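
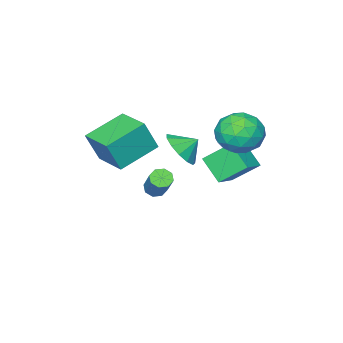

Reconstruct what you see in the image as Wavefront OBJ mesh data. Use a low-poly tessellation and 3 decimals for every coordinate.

v 0.116 -0.615 1.859
v 0.705 -0.881 3.464
v 0.403 1.232 2.06
v 0.992 0.965 3.665
v 2.148 -0.845 1.075
v 2.737 -1.112 2.68
v 2.435 1.001 1.276
v 3.024 0.735 2.881
v -1.351 0.782 1.022
v -0.531 1.056 1.685
v -2.009 1.258 1.638
v -0.583 1.512 1.276
v -0.879 1.736 0.787
v -1.325 1.657 0.372
v -1.779 1.3 0.164
v -2.098 0.778 0.228
v -2.179 0.258 0.543
v -1.997 -0.096 1.011
v -1.61 -0.172 1.482
v -1.141 0.056 1.807
v -0.739 0.513 1.883
v -3.051 1.339 0.102
v -3.868 2.364 1.216
v -2.992 2.508 -0.93
v -3.809 3.533 0.184
v -1.811 1.747 0.636
v -2.628 2.772 1.75
v -1.752 2.916 -0.396
v -2.569 3.941 0.718
v -2.738 4.802 3.645
v -1.571 4.729 4.029
v -2.429 3.271 2.411
v -1.262 3.198 2.795
v -2.18 2.894 3.555
v -2.371 3.84 4.318
v -1.629 4.16 2.122
v -1.82 5.106 2.885
v -0.886 4.332 3.087
v -1.226 3.549 3.973
v -2.774 4.451 2.467
v -3.114 3.668 3.353
v -2.182 4.9 3.945
v -1.818 3.1 2.495
v -2.358 2.921 2.942
v -1.672 2.878 3.167
v -2.652 4.377 4.115
v -1.966 4.334 4.341
v -2.324 3.255 4.062
v -2.034 3.666 2.099
v -1.348 3.623 2.325
v -2.328 5.122 3.273
v -1.642 5.079 3.498
v -1.676 4.745 2.378
v -1.093 4.623 3.618
v -0.911 3.724 2.892
v -1.127 4.289 2.497
v -1.239 4.845 2.945
v -1.293 4.163 4.138
v -1.112 3.263 3.413
v -1.651 3.085 3.86
v -1.763 3.641 4.308
v -0.891 3.93 3.585
v -2.888 4.737 3.027
v -2.707 3.837 2.302
v -2.237 4.359 2.132
v -2.349 4.915 2.58
v -3.089 4.276 3.548
v -2.907 3.377 2.822
v -2.761 3.155 3.495
v -2.873 3.711 3.943
v -3.109 4.07 2.855
v -1.951 -1.665 -2.906
v -1.398 -1.79 -3.067
v -0.675 -0.541 -1.555
v -1.229 -0.415 -1.394
v -1.563 -1.431 -3.284
v -0.841 -0.182 -1.772
v -1.956 -1.209 -3.28
v -1.234 0.041 -1.768
v -2.346 -1.253 -3.057
v -1.624 -0.004 -1.545
v -2.505 -1.539 -2.745
v -1.782 -0.29 -1.233
v -2.339 -1.898 -2.528
v -1.617 -0.649 -1.016
v -1.946 -2.121 -2.532
v -1.224 -0.871 -1.02
v -1.556 -2.076 -2.755
v -0.834 -0.827 -1.243
f 2 4 1
f 5 2 1
f 1 4 3
f 3 5 1
f 2 8 4
f 6 2 5
f 6 8 2
f 4 8 3
f 7 5 3
f 3 8 7
f 7 6 5
f 8 6 7
f 10 9 12
f 10 12 11
f 12 9 13
f 12 13 11
f 13 9 14
f 13 14 11
f 14 9 15
f 14 15 11
f 15 9 16
f 15 16 11
f 16 9 17
f 16 17 11
f 17 9 18
f 17 18 11
f 18 9 19
f 18 19 11
f 19 9 20
f 19 20 11
f 20 9 21
f 20 21 11
f 21 9 10
f 21 10 11
f 23 25 22
f 26 23 22
f 22 25 24
f 24 26 22
f 23 29 25
f 27 23 26
f 27 29 23
f 25 29 24
f 28 26 24
f 24 29 28
f 28 27 26
f 29 27 28
f 30 67 46
f 67 41 70
f 46 70 35
f 67 70 46
f 30 46 42
f 46 35 47
f 42 47 31
f 46 47 42
f 30 42 51
f 42 31 52
f 51 52 37
f 42 52 51
f 30 51 63
f 51 37 66
f 63 66 40
f 51 66 63
f 30 63 67
f 63 40 71
f 67 71 41
f 63 71 67
f 31 47 58
f 47 35 61
f 58 61 39
f 47 61 58
f 35 70 48
f 70 41 69
f 48 69 34
f 70 69 48
f 41 71 68
f 71 40 64
f 68 64 32
f 71 64 68
f 40 66 65
f 66 37 53
f 65 53 36
f 66 53 65
f 37 52 57
f 52 31 54
f 57 54 38
f 52 54 57
f 33 59 45
f 59 39 60
f 45 60 34
f 59 60 45
f 33 45 43
f 45 34 44
f 43 44 32
f 45 44 43
f 33 43 50
f 43 32 49
f 50 49 36
f 43 49 50
f 33 50 55
f 50 36 56
f 55 56 38
f 50 56 55
f 33 55 59
f 55 38 62
f 59 62 39
f 55 62 59
f 34 60 48
f 60 39 61
f 48 61 35
f 60 61 48
f 32 44 68
f 44 34 69
f 68 69 41
f 44 69 68
f 36 49 65
f 49 32 64
f 65 64 40
f 49 64 65
f 38 56 57
f 56 36 53
f 57 53 37
f 56 53 57
f 39 62 58
f 62 38 54
f 58 54 31
f 62 54 58
f 73 72 76
f 73 76 74
f 74 76 77
f 74 77 75
f 76 72 78
f 76 78 77
f 77 78 79
f 77 79 75
f 78 72 80
f 78 80 79
f 79 80 81
f 79 81 75
f 80 72 82
f 80 82 81
f 81 82 83
f 81 83 75
f 82 72 84
f 82 84 83
f 83 84 85
f 83 85 75
f 84 72 86
f 84 86 85
f 85 86 87
f 85 87 75
f 86 72 88
f 86 88 87
f 87 88 89
f 87 89 75
f 88 72 73
f 88 73 89
f 89 73 74
f 89 74 75



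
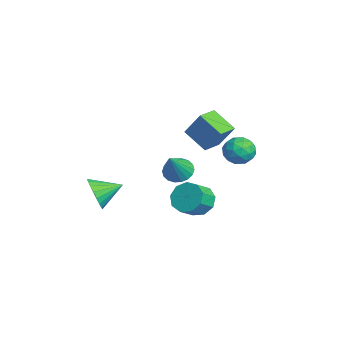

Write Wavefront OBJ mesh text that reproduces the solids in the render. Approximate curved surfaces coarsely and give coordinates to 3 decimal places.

v -2.925 -3.977 -2.077
v -2.415 -4.271 -1.172
v -2.975 -2.483 -1.563
v -2.072 -4.166 -1.442
v -1.877 -4.029 -1.823
v -1.862 -3.882 -2.247
v -2.032 -3.752 -2.642
v -2.356 -3.66 -2.939
v -2.778 -3.624 -3.087
v -3.226 -3.648 -3.061
v -3.621 -3.729 -2.864
v -3.897 -3.853 -2.532
v -4.004 -3.998 -2.121
v -3.924 -4.14 -1.702
v -3.672 -4.253 -1.348
v -3.291 -4.319 -1.12
v -2.846 -4.325 -1.058
v -0.733 1.141 -1.866
v -0.326 0.749 -2.678
v 0.34 -0.034 -1.967
v -0.067 0.359 -1.154
v 0.049 1.268 -2.459
v 0.716 0.485 -1.747
v 0.059 1.728 -1.962
v 0.725 0.945 -1.25
v -0.303 1.913 -1.42
v 0.364 1.131 -0.708
v -0.865 1.737 -1.086
v -0.199 0.955 -0.375
v -1.366 1.283 -1.118
v -0.7 0.5 -0.406
v -1.571 0.762 -1.499
v -0.904 -0.021 -0.788
v -1.383 0.418 -2.052
v -0.717 -0.364 -1.34
v -0.892 0.413 -2.518
v -0.226 -0.369 -1.806
v -2.043 3.796 0.92
v -1.204 4.207 1.073
v -1.516 2.493 1.527
v -0.677 2.904 1.68
v -1.434 3.174 2.179
v -1.76 3.979 1.805
v -0.96 2.721 0.795
v -1.286 3.526 0.421
v -0.535 3.542 0.996
v -0.828 3.822 1.851
v -1.892 2.878 0.749
v -2.185 3.158 1.604
v -1.67 4.116 0.944
v -1.05 2.584 1.656
v -1.495 2.743 1.95
v -1.002 2.984 2.04
v -1.996 3.982 1.374
v -1.503 4.223 1.463
v -1.638 3.616 2.114
v -1.217 2.477 1.137
v -0.724 2.718 1.226
v -1.718 3.716 0.56
v -1.225 3.957 0.65
v -1.082 3.084 0.486
v -0.784 3.967 0.988
v -0.474 3.201 1.344
v -0.64 3.093 0.825
v -0.832 3.567 0.604
v -0.955 4.131 1.491
v -0.646 3.365 1.847
v -1.09 3.524 2.141
v -1.282 3.997 1.921
v -0.562 3.74 1.445
v -2.074 3.335 0.753
v -1.765 2.569 1.109
v -1.438 2.703 0.679
v -1.63 3.176 0.459
v -2.246 3.499 1.256
v -1.936 2.733 1.612
v -1.888 3.133 1.996
v -2.08 3.607 1.775
v -2.158 2.96 1.155
v 1.405 -0.324 1.661
v 1.918 0.307 1.56
v 2.475 -0.956 3.139
v 1.672 0.44 1.795
v 1.373 0.42 2.003
v 1.08 0.254 2.144
v 0.852 -0.028 2.189
v 0.733 -0.368 2.13
v 0.748 -0.699 1.978
v 0.892 -0.956 1.763
v 1.138 -1.088 1.528
v 1.437 -1.069 1.32
v 1.73 -0.902 1.179
v 1.958 -0.621 1.134
v 2.077 -0.281 1.193
v 2.062 0.05 1.345
v -0.724 2.156 2.177
v -1.765 1.293 3.05
v -0.105 2.841 3.592
v -1.146 1.978 4.465
v 0.066 1.282 2.255
v -0.975 0.419 3.128
v 0.685 1.967 3.67
v -0.356 1.104 4.543
f 2 1 4
f 2 4 3
f 4 1 5
f 4 5 3
f 5 1 6
f 5 6 3
f 6 1 7
f 6 7 3
f 7 1 8
f 7 8 3
f 8 1 9
f 8 9 3
f 9 1 10
f 9 10 3
f 10 1 11
f 10 11 3
f 11 1 12
f 11 12 3
f 12 1 13
f 12 13 3
f 13 1 14
f 13 14 3
f 14 1 15
f 14 15 3
f 15 1 16
f 15 16 3
f 16 1 17
f 16 17 3
f 17 1 2
f 17 2 3
f 19 18 22
f 19 22 20
f 20 22 23
f 20 23 21
f 22 18 24
f 22 24 23
f 23 24 25
f 23 25 21
f 24 18 26
f 24 26 25
f 25 26 27
f 25 27 21
f 26 18 28
f 26 28 27
f 27 28 29
f 27 29 21
f 28 18 30
f 28 30 29
f 29 30 31
f 29 31 21
f 30 18 32
f 30 32 31
f 31 32 33
f 31 33 21
f 32 18 34
f 32 34 33
f 33 34 35
f 33 35 21
f 34 18 36
f 34 36 35
f 35 36 37
f 35 37 21
f 36 18 19
f 36 19 37
f 37 19 20
f 37 20 21
f 38 75 54
f 75 49 78
f 54 78 43
f 75 78 54
f 38 54 50
f 54 43 55
f 50 55 39
f 54 55 50
f 38 50 59
f 50 39 60
f 59 60 45
f 50 60 59
f 38 59 71
f 59 45 74
f 71 74 48
f 59 74 71
f 38 71 75
f 71 48 79
f 75 79 49
f 71 79 75
f 39 55 66
f 55 43 69
f 66 69 47
f 55 69 66
f 43 78 56
f 78 49 77
f 56 77 42
f 78 77 56
f 49 79 76
f 79 48 72
f 76 72 40
f 79 72 76
f 48 74 73
f 74 45 61
f 73 61 44
f 74 61 73
f 45 60 65
f 60 39 62
f 65 62 46
f 60 62 65
f 41 67 53
f 67 47 68
f 53 68 42
f 67 68 53
f 41 53 51
f 53 42 52
f 51 52 40
f 53 52 51
f 41 51 58
f 51 40 57
f 58 57 44
f 51 57 58
f 41 58 63
f 58 44 64
f 63 64 46
f 58 64 63
f 41 63 67
f 63 46 70
f 67 70 47
f 63 70 67
f 42 68 56
f 68 47 69
f 56 69 43
f 68 69 56
f 40 52 76
f 52 42 77
f 76 77 49
f 52 77 76
f 44 57 73
f 57 40 72
f 73 72 48
f 57 72 73
f 46 64 65
f 64 44 61
f 65 61 45
f 64 61 65
f 47 70 66
f 70 46 62
f 66 62 39
f 70 62 66
f 81 80 83
f 81 83 82
f 83 80 84
f 83 84 82
f 84 80 85
f 84 85 82
f 85 80 86
f 85 86 82
f 86 80 87
f 86 87 82
f 87 80 88
f 87 88 82
f 88 80 89
f 88 89 82
f 89 80 90
f 89 90 82
f 90 80 91
f 90 91 82
f 91 80 92
f 91 92 82
f 92 80 93
f 92 93 82
f 93 80 94
f 93 94 82
f 94 80 95
f 94 95 82
f 95 80 81
f 95 81 82
f 97 99 96
f 100 97 96
f 96 99 98
f 98 100 96
f 97 103 99
f 101 97 100
f 101 103 97
f 99 103 98
f 102 100 98
f 98 103 102
f 102 101 100
f 103 101 102



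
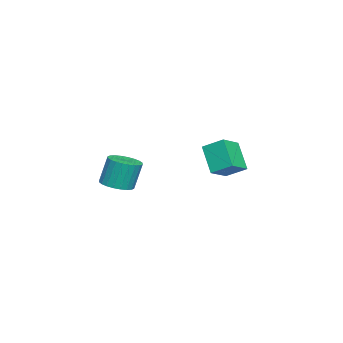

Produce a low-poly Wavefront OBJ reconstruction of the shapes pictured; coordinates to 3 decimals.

v 3.72 -0.505 -1.792
v 4.709 -0.401 -1.684
v 4.469 0.029 0.099
v 3.48 -0.075 -0.008
v 4.604 -0.038 -1.785
v 4.365 0.391 -0.002
v 4.366 0.253 -1.887
v 4.126 0.682 -0.104
v 4.029 0.429 -1.975
v 3.789 0.858 -0.192
v 3.644 0.462 -2.035
v 3.405 0.892 -0.251
v 3.272 0.349 -2.058
v 3.032 0.778 -0.274
v 2.967 0.105 -2.04
v 2.728 0.535 -0.256
v 2.778 -0.231 -1.984
v 2.538 0.199 -0.201
v 2.731 -0.609 -1.899
v 2.491 -0.179 -0.116
v 2.835 -0.971 -1.798
v 2.596 -0.542 -0.015
v 3.074 -1.262 -1.696
v 2.834 -0.833 0.087
v 3.411 -1.438 -1.608
v 3.171 -1.009 0.175
v 3.795 -1.472 -1.549
v 3.556 -1.042 0.235
v 4.168 -1.358 -1.526
v 3.928 -0.929 0.258
v 4.472 -1.115 -1.544
v 4.233 -0.685 0.24
v 4.662 -0.779 -1.599
v 4.422 -0.349 0.184
v -4.744 3.218 -1.704
v -3.314 2.639 -1.014
v -4.575 4.514 -0.967
v -3.145 3.935 -0.277
v -3.635 4.005 -3.343
v -2.205 3.426 -2.653
v -3.466 5.301 -2.606
v -2.036 4.722 -1.916
f 2 1 5
f 2 5 3
f 3 5 6
f 3 6 4
f 5 1 7
f 5 7 6
f 6 7 8
f 6 8 4
f 7 1 9
f 7 9 8
f 8 9 10
f 8 10 4
f 9 1 11
f 9 11 10
f 10 11 12
f 10 12 4
f 11 1 13
f 11 13 12
f 12 13 14
f 12 14 4
f 13 1 15
f 13 15 14
f 14 15 16
f 14 16 4
f 15 1 17
f 15 17 16
f 16 17 18
f 16 18 4
f 17 1 19
f 17 19 18
f 18 19 20
f 18 20 4
f 19 1 21
f 19 21 20
f 20 21 22
f 20 22 4
f 21 1 23
f 21 23 22
f 22 23 24
f 22 24 4
f 23 1 25
f 23 25 24
f 24 25 26
f 24 26 4
f 25 1 27
f 25 27 26
f 26 27 28
f 26 28 4
f 27 1 29
f 27 29 28
f 28 29 30
f 28 30 4
f 29 1 31
f 29 31 30
f 30 31 32
f 30 32 4
f 31 1 33
f 31 33 32
f 32 33 34
f 32 34 4
f 33 1 2
f 33 2 34
f 34 2 3
f 34 3 4
f 36 38 35
f 39 36 35
f 35 38 37
f 37 39 35
f 36 42 38
f 40 36 39
f 40 42 36
f 38 42 37
f 41 39 37
f 37 42 41
f 41 40 39
f 42 40 41



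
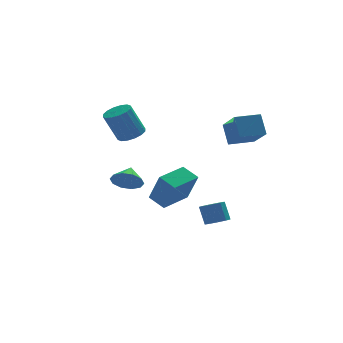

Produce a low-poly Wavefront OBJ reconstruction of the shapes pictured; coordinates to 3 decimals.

v -1.397 2.221 -3.624
v -1.011 1.433 -1.717
v 0.34 3.323 -3.521
v 0.727 2.535 -1.614
v -0.787 1.305 -4.126
v -0.4 0.517 -2.219
v 0.951 2.407 -4.023
v 1.337 1.619 -2.116
v 2.79 0.699 0.687
v 2.858 -1.069 1.996
v 2.753 1.566 1.861
v 2.821 -0.201 3.169
v 4.359 0.761 0.691
v 4.427 -1.006 1.999
v 4.322 1.629 1.864
v 4.39 -0.139 3.173
v -4.065 -2.862 0.333
v -3.223 -3.235 0.203
v -3.595 -1.998 0.907
v -3.332 -2.883 -0.238
v -3.72 -2.523 -0.461
v -4.241 -2.293 -0.381
v -4.694 -2.28 -0.028
v -4.908 -2.49 0.463
v -4.799 -2.842 0.904
v -4.41 -3.202 1.127
v -3.89 -3.432 1.047
v -3.436 -3.445 0.694
v 1.475 -1.485 -4.227
v 2.136 -1.733 -4.007
v 1.987 -1.144 -2.892
v 1.325 -0.895 -3.113
v 2.187 -1.285 -4.237
v 2.038 -0.695 -3.122
v 1.905 -0.93 -4.463
v 1.755 -0.341 -3.348
v 1.421 -0.835 -4.578
v 1.272 -0.246 -3.463
v 0.963 -1.044 -4.529
v 0.813 -0.455 -3.414
v 0.744 -1.459 -4.339
v 0.594 -0.87 -3.224
v 0.867 -1.886 -4.097
v 0.717 -1.297 -2.982
v 1.275 -2.125 -3.916
v 1.125 -1.536 -2.801
v 1.776 -2.065 -3.88
v 1.626 -1.475 -2.765
v -1.915 3.914 0.752
v -1.475 4.664 0.883
v -2.284 4.817 2.738
v -2.725 4.066 2.608
v -1.872 4.791 0.699
v -2.681 4.944 2.555
v -2.28 4.683 0.53
v -3.09 4.835 2.385
v -2.591 4.369 0.42
v -3.401 4.521 2.275
v -2.721 3.932 0.399
v -3.531 4.085 2.254
v -2.635 3.491 0.473
v -3.444 3.644 2.328
v -2.356 3.163 0.622
v -3.165 3.316 2.477
v -1.959 3.036 0.805
v -2.768 3.189 2.661
v -1.55 3.145 0.975
v -2.36 3.297 2.83
v -1.239 3.459 1.085
v -2.049 3.611 2.94
v -1.109 3.895 1.106
v -1.919 4.048 2.961
v -1.196 4.336 1.032
v -2.005 4.489 2.887
f 2 4 1
f 5 2 1
f 1 4 3
f 3 5 1
f 2 8 4
f 6 2 5
f 6 8 2
f 4 8 3
f 7 5 3
f 3 8 7
f 7 6 5
f 8 6 7
f 10 12 9
f 13 10 9
f 9 12 11
f 11 13 9
f 10 16 12
f 14 10 13
f 14 16 10
f 12 16 11
f 15 13 11
f 11 16 15
f 15 14 13
f 16 14 15
f 18 17 20
f 18 20 19
f 20 17 21
f 20 21 19
f 21 17 22
f 21 22 19
f 22 17 23
f 22 23 19
f 23 17 24
f 23 24 19
f 24 17 25
f 24 25 19
f 25 17 26
f 25 26 19
f 26 17 27
f 26 27 19
f 27 17 28
f 27 28 19
f 28 17 18
f 28 18 19
f 30 29 33
f 30 33 31
f 31 33 34
f 31 34 32
f 33 29 35
f 33 35 34
f 34 35 36
f 34 36 32
f 35 29 37
f 35 37 36
f 36 37 38
f 36 38 32
f 37 29 39
f 37 39 38
f 38 39 40
f 38 40 32
f 39 29 41
f 39 41 40
f 40 41 42
f 40 42 32
f 41 29 43
f 41 43 42
f 42 43 44
f 42 44 32
f 43 29 45
f 43 45 44
f 44 45 46
f 44 46 32
f 45 29 47
f 45 47 46
f 46 47 48
f 46 48 32
f 47 29 30
f 47 30 48
f 48 30 31
f 48 31 32
f 50 49 53
f 50 53 51
f 51 53 54
f 51 54 52
f 53 49 55
f 53 55 54
f 54 55 56
f 54 56 52
f 55 49 57
f 55 57 56
f 56 57 58
f 56 58 52
f 57 49 59
f 57 59 58
f 58 59 60
f 58 60 52
f 59 49 61
f 59 61 60
f 60 61 62
f 60 62 52
f 61 49 63
f 61 63 62
f 62 63 64
f 62 64 52
f 63 49 65
f 63 65 64
f 64 65 66
f 64 66 52
f 65 49 67
f 65 67 66
f 66 67 68
f 66 68 52
f 67 49 69
f 67 69 68
f 68 69 70
f 68 70 52
f 69 49 71
f 69 71 70
f 70 71 72
f 70 72 52
f 71 49 73
f 71 73 72
f 72 73 74
f 72 74 52
f 73 49 50
f 73 50 74
f 74 50 51
f 74 51 52



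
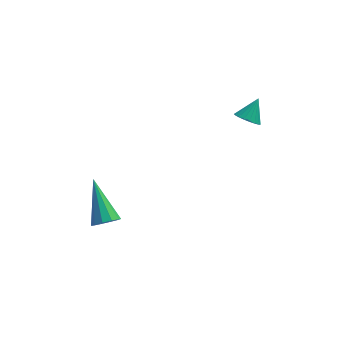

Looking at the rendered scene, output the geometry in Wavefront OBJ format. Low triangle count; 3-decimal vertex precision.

v -3.27 -2.977 -2.869
v -2.841 -2.622 -3.116
v -3.83 -1.443 -1.631
v -3.158 -2.577 -3.315
v -3.518 -2.685 -3.344
v -3.783 -2.905 -3.191
v -3.853 -3.152 -2.915
v -3.7 -3.333 -2.622
v -3.383 -3.378 -2.423
v -3.023 -3.27 -2.395
v -2.757 -3.05 -2.547
v -2.688 -2.802 -2.823
v 2.262 -0.072 1.086
v 2.699 -0.451 1.136
v 2.698 0.532 1.854
v 2.783 -0.299 0.969
v 2.777 -0.108 0.822
v 2.682 0.089 0.72
v 2.514 0.259 0.682
v 2.303 0.371 0.714
v 2.085 0.406 0.81
v 1.897 0.359 0.954
v 1.772 0.237 1.121
v 1.732 0.062 1.282
v 1.784 -0.137 1.409
v 1.918 -0.324 1.48
v 2.112 -0.468 1.483
v 2.331 -0.543 1.418
v 2.539 -0.537 1.295
f 2 1 4
f 2 4 3
f 4 1 5
f 4 5 3
f 5 1 6
f 5 6 3
f 6 1 7
f 6 7 3
f 7 1 8
f 7 8 3
f 8 1 9
f 8 9 3
f 9 1 10
f 9 10 3
f 10 1 11
f 10 11 3
f 11 1 12
f 11 12 3
f 12 1 2
f 12 2 3
f 14 13 16
f 14 16 15
f 16 13 17
f 16 17 15
f 17 13 18
f 17 18 15
f 18 13 19
f 18 19 15
f 19 13 20
f 19 20 15
f 20 13 21
f 20 21 15
f 21 13 22
f 21 22 15
f 22 13 23
f 22 23 15
f 23 13 24
f 23 24 15
f 24 13 25
f 24 25 15
f 25 13 26
f 25 26 15
f 26 13 27
f 26 27 15
f 27 13 28
f 27 28 15
f 28 13 29
f 28 29 15
f 29 13 14
f 29 14 15



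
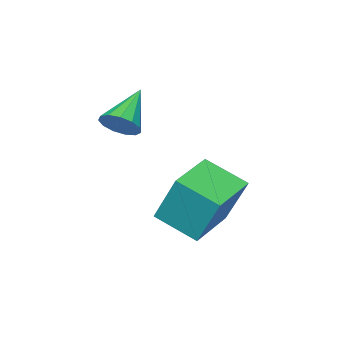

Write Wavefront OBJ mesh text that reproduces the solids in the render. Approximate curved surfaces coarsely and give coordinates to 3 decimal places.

v -1.499 0.623 0.098
v -1.113 0.274 0.454
v -2.661 0.237 0.982
v -1.113 0.6 0.596
v -1.236 0.932 0.58
v -1.442 1.167 0.412
v -1.666 1.229 0.144
v -1.837 1.099 -0.139
v -1.901 0.818 -0.346
v -1.837 0.475 -0.412
v -1.666 0.179 -0.316
v -1.441 0.024 -0.088
v -1.235 0.06 0.199
v -2.98 1.568 -2.739
v -3.004 2.376 -1.108
v -3.369 2.818 -3.363
v -3.392 3.625 -1.732
v -1.468 1.955 -2.908
v -1.491 2.762 -1.277
v -1.856 3.204 -3.532
v -1.88 4.012 -1.901
f 2 1 4
f 2 4 3
f 4 1 5
f 4 5 3
f 5 1 6
f 5 6 3
f 6 1 7
f 6 7 3
f 7 1 8
f 7 8 3
f 8 1 9
f 8 9 3
f 9 1 10
f 9 10 3
f 10 1 11
f 10 11 3
f 11 1 12
f 11 12 3
f 12 1 13
f 12 13 3
f 13 1 2
f 13 2 3
f 15 17 14
f 18 15 14
f 14 17 16
f 16 18 14
f 15 21 17
f 19 15 18
f 19 21 15
f 17 21 16
f 20 18 16
f 16 21 20
f 20 19 18
f 21 19 20



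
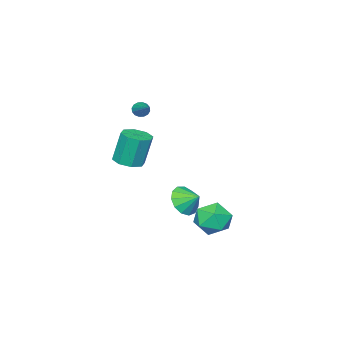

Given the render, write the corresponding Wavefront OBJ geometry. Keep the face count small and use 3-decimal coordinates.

v -2.421 -4.361 3.136
v -1.993 -4.44 2.799
v -1.339 -2.719 4.124
v -2.158 -4.251 2.666
v -2.394 -4.091 2.658
v -2.637 -4.003 2.778
v -2.821 -4.012 2.995
v -2.899 -4.114 3.249
v -2.848 -4.282 3.473
v -2.683 -4.471 3.607
v -2.448 -4.631 3.615
v -2.205 -4.718 3.494
v -2.02 -4.71 3.278
v -1.943 -4.608 3.024
v -1.178 0.249 -2.303
v -0.608 -0.188 -1.483
v -1.342 1.211 -1.677
v -0.203 0.111 -1.835
v -0.108 0.453 -2.336
v -0.352 0.731 -2.826
v -0.858 0.855 -3.151
v -1.466 0.787 -3.206
v -1.982 0.548 -2.975
v -2.243 0.214 -2.53
v -2.166 -0.109 -2.014
v -1.775 -0.318 -1.589
v -1.194 -0.348 -1.391
v -0.293 4.592 -1.586
v 0.685 4.659 -2.312
v -0.205 2.621 -1.648
v 0.773 2.688 -2.374
v 0.855 3.033 -1.206
v 0.8 4.25 -1.168
v -0.32 3.03 -2.792
v -0.375 4.247 -2.754
v 0.668 3.693 -3.057
v 1.395 3.695 -2.077
v -0.915 3.585 -1.883
v -0.188 3.587 -0.903
v -0.085 -3.11 0.145
v 0.849 -2.95 0.296
v 0.46 -2.63 2.366
v -0.475 -2.79 2.215
v 0.481 -2.335 0.132
v 0.092 -2.015 2.202
v -0.218 -2.175 -0.024
v -0.608 -1.855 2.045
v -0.84 -2.562 -0.082
v -1.23 -2.242 1.988
v -1.02 -3.27 -0.006
v -1.409 -2.95 2.064
v -0.652 -3.885 0.158
v -1.041 -3.565 2.228
v 0.048 -4.045 0.315
v -0.342 -3.725 2.384
v 0.67 -3.658 0.372
v 0.28 -3.338 2.442
f 2 1 4
f 2 4 3
f 4 1 5
f 4 5 3
f 5 1 6
f 5 6 3
f 6 1 7
f 6 7 3
f 7 1 8
f 7 8 3
f 8 1 9
f 8 9 3
f 9 1 10
f 9 10 3
f 10 1 11
f 10 11 3
f 11 1 12
f 11 12 3
f 12 1 13
f 12 13 3
f 13 1 14
f 13 14 3
f 14 1 2
f 14 2 3
f 16 15 18
f 16 18 17
f 18 15 19
f 18 19 17
f 19 15 20
f 19 20 17
f 20 15 21
f 20 21 17
f 21 15 22
f 21 22 17
f 22 15 23
f 22 23 17
f 23 15 24
f 23 24 17
f 24 15 25
f 24 25 17
f 25 15 26
f 25 26 17
f 26 15 27
f 26 27 17
f 27 15 16
f 27 16 17
f 28 39 33
f 28 33 29
f 28 29 35
f 28 35 38
f 28 38 39
f 29 33 37
f 33 39 32
f 39 38 30
f 38 35 34
f 35 29 36
f 31 37 32
f 31 32 30
f 31 30 34
f 31 34 36
f 31 36 37
f 32 37 33
f 30 32 39
f 34 30 38
f 36 34 35
f 37 36 29
f 41 40 44
f 41 44 42
f 42 44 45
f 42 45 43
f 44 40 46
f 44 46 45
f 45 46 47
f 45 47 43
f 46 40 48
f 46 48 47
f 47 48 49
f 47 49 43
f 48 40 50
f 48 50 49
f 49 50 51
f 49 51 43
f 50 40 52
f 50 52 51
f 51 52 53
f 51 53 43
f 52 40 54
f 52 54 53
f 53 54 55
f 53 55 43
f 54 40 56
f 54 56 55
f 55 56 57
f 55 57 43
f 56 40 41
f 56 41 57
f 57 41 42
f 57 42 43



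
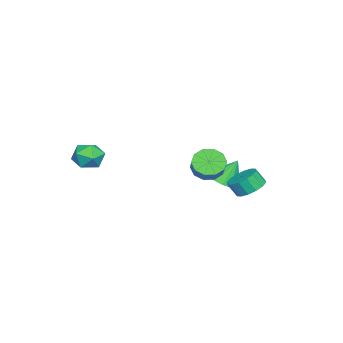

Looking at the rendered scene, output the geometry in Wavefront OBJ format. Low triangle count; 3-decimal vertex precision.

v -2.054 3.754 -0.224
v -1.082 3.873 -0.247
v -0.993 3.325 0.62
v -1.966 3.206 0.644
v -1.256 4.268 0.02
v -1.168 3.72 0.887
v -1.644 4.525 0.222
v -1.556 3.976 1.089
v -2.142 4.575 0.304
v -2.054 4.027 1.172
v -2.616 4.406 0.245
v -2.528 3.857 1.113
v -2.94 4.061 0.061
v -2.852 3.513 0.928
v -3.027 3.635 -0.2
v -2.938 3.087 0.667
v -2.852 3.24 -0.467
v -2.764 2.692 0.4
v -2.464 2.984 -0.669
v -2.376 2.435 0.198
v -1.966 2.933 -0.752
v -1.878 2.385 0.116
v -1.492 3.103 -0.693
v -1.404 2.554 0.175
v -1.168 3.447 -0.508
v -1.08 2.899 0.359
v 0.293 1.93 2.22
v 0.959 1.877 1.516
v 1.853 2.218 2.337
v 1.187 2.27 3.04
v 0.74 2.435 1.523
v 1.634 2.776 2.344
v 0.351 2.8 1.796
v 1.244 3.141 2.617
v -0.061 2.832 2.23
v 0.832 3.173 3.051
v -0.337 2.52 2.661
v 0.556 2.861 3.482
v -0.373 1.982 2.923
v 0.521 2.323 3.744
v -0.154 1.424 2.916
v 0.74 1.765 3.737
v 0.236 1.059 2.643
v 1.129 1.4 3.464
v 0.648 1.027 2.209
v 1.541 1.368 3.03
v 0.924 1.339 1.778
v 1.817 1.68 2.599
v 2.893 -3.62 4.229
v 3.478 -2.845 3.952
v 3.902 -4.655 3.468
v 4.487 -3.88 3.191
v 4.436 -4.151 4.162
v 3.813 -3.512 4.632
v 3.567 -3.988 2.788
v 2.944 -3.349 3.258
v 3.895 -3.073 3.061
v 4.432 -3.174 3.909
v 2.948 -4.326 3.511
v 3.485 -4.427 4.359
v -3.749 1.612 -0.613
v -2.951 2.317 -0.796
v -4.091 2.388 0.873
v -3.406 2.551 -1.023
v -3.952 2.533 -1.14
v -4.444 2.268 -1.115
v -4.75 1.828 -0.956
v -4.787 1.33 -0.705
v -4.546 0.908 -0.429
v -4.091 0.674 -0.202
v -3.545 0.692 -0.085
v -3.053 0.957 -0.11
v -2.748 1.397 -0.269
v -2.71 1.895 -0.52
f 2 1 5
f 2 5 3
f 3 5 6
f 3 6 4
f 5 1 7
f 5 7 6
f 6 7 8
f 6 8 4
f 7 1 9
f 7 9 8
f 8 9 10
f 8 10 4
f 9 1 11
f 9 11 10
f 10 11 12
f 10 12 4
f 11 1 13
f 11 13 12
f 12 13 14
f 12 14 4
f 13 1 15
f 13 15 14
f 14 15 16
f 14 16 4
f 15 1 17
f 15 17 16
f 16 17 18
f 16 18 4
f 17 1 19
f 17 19 18
f 18 19 20
f 18 20 4
f 19 1 21
f 19 21 20
f 20 21 22
f 20 22 4
f 21 1 23
f 21 23 22
f 22 23 24
f 22 24 4
f 23 1 25
f 23 25 24
f 24 25 26
f 24 26 4
f 25 1 2
f 25 2 26
f 26 2 3
f 26 3 4
f 28 27 31
f 28 31 29
f 29 31 32
f 29 32 30
f 31 27 33
f 31 33 32
f 32 33 34
f 32 34 30
f 33 27 35
f 33 35 34
f 34 35 36
f 34 36 30
f 35 27 37
f 35 37 36
f 36 37 38
f 36 38 30
f 37 27 39
f 37 39 38
f 38 39 40
f 38 40 30
f 39 27 41
f 39 41 40
f 40 41 42
f 40 42 30
f 41 27 43
f 41 43 42
f 42 43 44
f 42 44 30
f 43 27 45
f 43 45 44
f 44 45 46
f 44 46 30
f 45 27 47
f 45 47 46
f 46 47 48
f 46 48 30
f 47 27 28
f 47 28 48
f 48 28 29
f 48 29 30
f 49 60 54
f 49 54 50
f 49 50 56
f 49 56 59
f 49 59 60
f 50 54 58
f 54 60 53
f 60 59 51
f 59 56 55
f 56 50 57
f 52 58 53
f 52 53 51
f 52 51 55
f 52 55 57
f 52 57 58
f 53 58 54
f 51 53 60
f 55 51 59
f 57 55 56
f 58 57 50
f 62 61 64
f 62 64 63
f 64 61 65
f 64 65 63
f 65 61 66
f 65 66 63
f 66 61 67
f 66 67 63
f 67 61 68
f 67 68 63
f 68 61 69
f 68 69 63
f 69 61 70
f 69 70 63
f 70 61 71
f 70 71 63
f 71 61 72
f 71 72 63
f 72 61 73
f 72 73 63
f 73 61 74
f 73 74 63
f 74 61 62
f 74 62 63



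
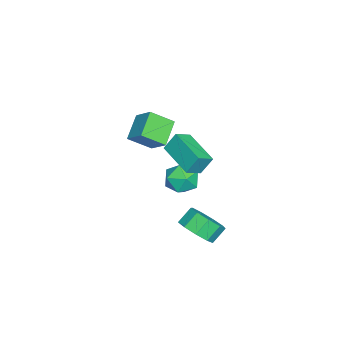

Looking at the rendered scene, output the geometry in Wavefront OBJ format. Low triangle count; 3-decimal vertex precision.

v 2.954 0.775 -3.861
v 3.795 1.016 -3.318
v 3.207 1.487 -2.616
v 2.366 1.245 -3.159
v 3.652 1.528 -3.781
v 3.064 1.999 -3.079
v 3.182 1.687 -4.282
v 2.594 2.158 -3.58
v 2.606 1.419 -4.585
v 2.017 1.89 -3.883
v 2.192 0.849 -4.55
v 1.604 1.32 -3.848
v 2.135 0.245 -4.192
v 1.547 0.716 -3.49
v 2.461 -0.112 -3.68
v 1.873 0.359 -2.978
v 3.018 -0.054 -3.252
v 2.43 0.417 -2.55
v 3.545 0.392 -3.109
v 2.957 0.863 -2.407
v 3.648 -0.569 2.414
v 3.436 -0.051 3.338
v 2.954 -0.072 1.976
v 2.741 0.446 2.899
v 4.979 0.854 1.921
v 4.766 1.372 2.844
v 4.284 1.351 1.482
v 4.072 1.869 2.406
v -1.803 -2.236 0.035
v -1.335 -3.337 0.854
v -1.167 -1.343 0.872
v -0.699 -2.444 1.692
v -0.521 -2.336 -0.832
v -0.053 -3.437 -0.012
v 0.115 -1.443 0.006
v 0.583 -2.544 0.825
v -1.976 -0.365 -3.191
v -1.012 -0.7 -3.189
v -2.388 -1.56 -4.251
v -1.424 -1.895 -4.249
v -2.003 -2 -3.416
v -1.748 -1.261 -2.76
v -1.652 -0.999 -4.68
v -1.397 -0.26 -4.024
v -0.812 -1.091 -4.109
v -1.029 -1.71 -3.328
v -2.371 -0.55 -4.112
v -2.588 -1.169 -3.331
f 2 1 5
f 2 5 3
f 3 5 6
f 3 6 4
f 5 1 7
f 5 7 6
f 6 7 8
f 6 8 4
f 7 1 9
f 7 9 8
f 8 9 10
f 8 10 4
f 9 1 11
f 9 11 10
f 10 11 12
f 10 12 4
f 11 1 13
f 11 13 12
f 12 13 14
f 12 14 4
f 13 1 15
f 13 15 14
f 14 15 16
f 14 16 4
f 15 1 17
f 15 17 16
f 16 17 18
f 16 18 4
f 17 1 19
f 17 19 18
f 18 19 20
f 18 20 4
f 19 1 2
f 19 2 20
f 20 2 3
f 20 3 4
f 22 24 21
f 25 22 21
f 21 24 23
f 23 25 21
f 22 28 24
f 26 22 25
f 26 28 22
f 24 28 23
f 27 25 23
f 23 28 27
f 27 26 25
f 28 26 27
f 30 32 29
f 33 30 29
f 29 32 31
f 31 33 29
f 30 36 32
f 34 30 33
f 34 36 30
f 32 36 31
f 35 33 31
f 31 36 35
f 35 34 33
f 36 34 35
f 37 48 42
f 37 42 38
f 37 38 44
f 37 44 47
f 37 47 48
f 38 42 46
f 42 48 41
f 48 47 39
f 47 44 43
f 44 38 45
f 40 46 41
f 40 41 39
f 40 39 43
f 40 43 45
f 40 45 46
f 41 46 42
f 39 41 48
f 43 39 47
f 45 43 44
f 46 45 38



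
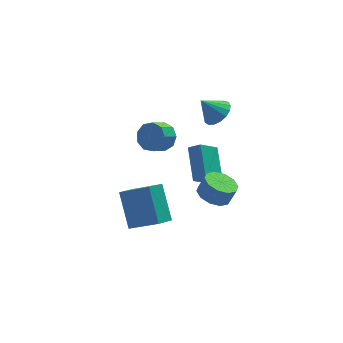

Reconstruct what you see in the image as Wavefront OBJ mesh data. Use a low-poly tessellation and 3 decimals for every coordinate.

v 3.041 1.382 2.358
v 3.574 2.011 2.636
v 2.219 1.618 3.402
v 3.31 2.209 2.383
v 2.983 2.218 2.124
v 2.671 2.035 1.919
v 2.443 1.703 1.814
v 2.352 1.297 1.834
v 2.419 0.91 1.974
v 2.629 0.632 2.202
v 2.933 0.526 2.466
v 3.262 0.615 2.705
v 3.54 0.881 2.864
v 3.705 1.261 2.908
v 3.717 1.669 2.825
v 0.514 2.749 -0.238
v 1.114 2.211 0.115
v 0.345 1.772 0.751
v -0.254 2.311 0.398
v 1.084 2.722 0.432
v 0.316 2.283 1.068
v 0.788 3.246 0.435
v 0.019 2.807 1.071
v 0.364 3.537 0.123
v -0.405 3.099 0.759
v 0.01 3.46 -0.357
v -0.759 3.022 0.279
v -0.108 3.051 -0.782
v -0.877 2.612 -0.146
v 0.065 2.5 -0.953
v -0.703 2.061 -0.317
v 0.449 2.066 -0.789
v -0.32 1.627 -0.152
v 0.863 1.952 -0.367
v 0.094 1.513 0.269
v 2.055 2.257 -4.134
v 2.633 1.899 -3.694
v 2.331 4.074 -3.018
v 2.908 3.716 -2.578
v 3.172 2.744 -5.202
v 3.749 2.386 -4.762
v 3.447 4.561 -4.086
v 4.025 4.203 -3.646
v -1.441 -3.152 -1.176
v -1.474 -1.586 0.327
v -2.726 -2.197 -2.199
v -2.758 -0.631 -0.697
v -0.602 -2.609 -1.723
v -0.634 -1.043 -0.221
v -1.886 -1.654 -2.747
v -1.919 -0.088 -1.244
v 2.729 0.866 -4.191
v 3.583 0.613 -4.576
v 4.025 0.641 -3.613
v 3.171 0.894 -3.229
v 3.549 1.212 -4.578
v 3.991 1.239 -3.615
v 3.202 1.678 -4.432
v 3.644 1.706 -3.469
v 2.674 1.835 -4.194
v 3.116 1.862 -3.231
v 2.167 1.621 -3.955
v 2.61 1.649 -2.992
v 1.875 1.119 -3.807
v 2.317 1.147 -2.844
v 1.909 0.521 -3.805
v 2.351 0.548 -2.842
v 2.256 0.054 -3.951
v 2.698 0.082 -2.988
v 2.784 -0.102 -4.189
v 3.226 -0.075 -3.226
v 3.29 0.111 -4.428
v 3.733 0.139 -3.465
f 2 1 4
f 2 4 3
f 4 1 5
f 4 5 3
f 5 1 6
f 5 6 3
f 6 1 7
f 6 7 3
f 7 1 8
f 7 8 3
f 8 1 9
f 8 9 3
f 9 1 10
f 9 10 3
f 10 1 11
f 10 11 3
f 11 1 12
f 11 12 3
f 12 1 13
f 12 13 3
f 13 1 14
f 13 14 3
f 14 1 15
f 14 15 3
f 15 1 2
f 15 2 3
f 17 16 20
f 17 20 18
f 18 20 21
f 18 21 19
f 20 16 22
f 20 22 21
f 21 22 23
f 21 23 19
f 22 16 24
f 22 24 23
f 23 24 25
f 23 25 19
f 24 16 26
f 24 26 25
f 25 26 27
f 25 27 19
f 26 16 28
f 26 28 27
f 27 28 29
f 27 29 19
f 28 16 30
f 28 30 29
f 29 30 31
f 29 31 19
f 30 16 32
f 30 32 31
f 31 32 33
f 31 33 19
f 32 16 34
f 32 34 33
f 33 34 35
f 33 35 19
f 34 16 17
f 34 17 35
f 35 17 18
f 35 18 19
f 37 39 36
f 40 37 36
f 36 39 38
f 38 40 36
f 37 43 39
f 41 37 40
f 41 43 37
f 39 43 38
f 42 40 38
f 38 43 42
f 42 41 40
f 43 41 42
f 45 47 44
f 48 45 44
f 44 47 46
f 46 48 44
f 45 51 47
f 49 45 48
f 49 51 45
f 47 51 46
f 50 48 46
f 46 51 50
f 50 49 48
f 51 49 50
f 53 52 56
f 53 56 54
f 54 56 57
f 54 57 55
f 56 52 58
f 56 58 57
f 57 58 59
f 57 59 55
f 58 52 60
f 58 60 59
f 59 60 61
f 59 61 55
f 60 52 62
f 60 62 61
f 61 62 63
f 61 63 55
f 62 52 64
f 62 64 63
f 63 64 65
f 63 65 55
f 64 52 66
f 64 66 65
f 65 66 67
f 65 67 55
f 66 52 68
f 66 68 67
f 67 68 69
f 67 69 55
f 68 52 70
f 68 70 69
f 69 70 71
f 69 71 55
f 70 52 72
f 70 72 71
f 71 72 73
f 71 73 55
f 72 52 53
f 72 53 73
f 73 53 54
f 73 54 55



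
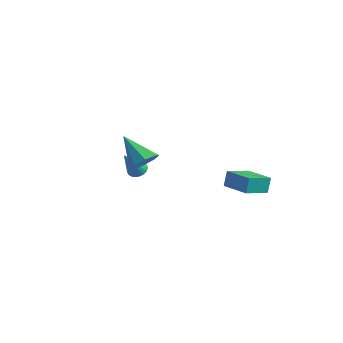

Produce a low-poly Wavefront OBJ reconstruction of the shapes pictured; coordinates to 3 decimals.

v -0.035 -0.335 0.858
v 0.425 -0.753 1.362
v -1.405 -0.345 2.102
v 0.487 -0.148 1.435
v 0.243 0.347 1.17
v -0.164 0.442 0.722
v -0.496 0.082 0.354
v -0.558 -0.522 0.282
v -0.314 -1.018 0.547
v 0.093 -1.113 0.994
v -3.046 2.173 -1.711
v -2.596 2.432 -1.562
v -2.934 1.167 -0.309
v -2.756 2.554 -1.462
v -2.965 2.61 -1.405
v -3.189 2.591 -1.401
v -3.388 2.499 -1.45
v -3.528 2.351 -1.545
v -3.584 2.172 -1.669
v -3.547 1.994 -1.8
v -3.424 1.846 -1.916
v -3.235 1.755 -1.996
v -3.014 1.736 -2.027
v -2.798 1.793 -2.004
v -2.624 1.915 -1.93
v -2.524 2.082 -1.818
v -2.514 2.265 -1.688
v 2.54 2.28 -0.749
v 2.479 2.558 0.094
v 2.729 3.573 -1.161
v 2.668 3.851 -0.318
v 4.072 2.109 -0.582
v 4.011 2.387 0.261
v 4.261 3.402 -0.994
v 4.2 3.68 -0.151
f 2 1 4
f 2 4 3
f 4 1 5
f 4 5 3
f 5 1 6
f 5 6 3
f 6 1 7
f 6 7 3
f 7 1 8
f 7 8 3
f 8 1 9
f 8 9 3
f 9 1 10
f 9 10 3
f 10 1 2
f 10 2 3
f 12 11 14
f 12 14 13
f 14 11 15
f 14 15 13
f 15 11 16
f 15 16 13
f 16 11 17
f 16 17 13
f 17 11 18
f 17 18 13
f 18 11 19
f 18 19 13
f 19 11 20
f 19 20 13
f 20 11 21
f 20 21 13
f 21 11 22
f 21 22 13
f 22 11 23
f 22 23 13
f 23 11 24
f 23 24 13
f 24 11 25
f 24 25 13
f 25 11 26
f 25 26 13
f 26 11 27
f 26 27 13
f 27 11 12
f 27 12 13
f 29 31 28
f 32 29 28
f 28 31 30
f 30 32 28
f 29 35 31
f 33 29 32
f 33 35 29
f 31 35 30
f 34 32 30
f 30 35 34
f 34 33 32
f 35 33 34



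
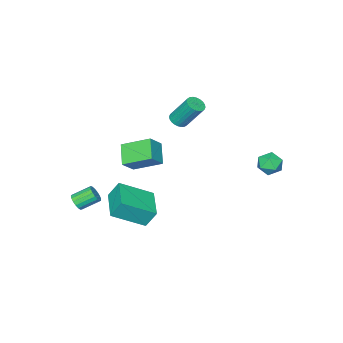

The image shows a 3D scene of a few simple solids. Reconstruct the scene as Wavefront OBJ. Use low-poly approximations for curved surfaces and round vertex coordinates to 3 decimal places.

v 2.67 -1.114 0.054
v 3.432 -1.066 0.775
v 1.964 0.135 0.716
v 2.726 0.183 1.437
v 3.314 -0.363 -0.677
v 4.076 -0.315 0.044
v 2.608 0.886 -0.015
v 3.37 0.934 0.706
v -1.555 3.716 -1.468
v -1.201 3.545 -0.87
v -2.559 3.515 -0.93
v -2.205 3.344 -0.332
v -2.21 4.021 -0.564
v -1.59 4.145 -0.897
v -2.17 2.915 -0.903
v -1.55 3.039 -1.236
v -1.581 3.051 -0.521
v -1.606 3.734 -0.312
v -2.154 3.326 -1.488
v -2.179 4.009 -1.279
v 2.977 -2.513 -3.729
v 2.653 -2.085 -2.803
v 1.601 -1.534 -4.663
v 1.277 -1.106 -3.737
v 4.103 -1.154 -3.963
v 3.779 -0.726 -3.037
v 2.727 -0.175 -4.897
v 2.403 0.253 -3.971
v 4.244 -3.393 -4.067
v 4.525 -3.426 -3.654
v 3.776 -2.86 -3.1
v 3.496 -2.827 -3.513
v 4.6 -3.224 -3.759
v 3.851 -2.658 -3.205
v 4.594 -3.061 -3.934
v 3.845 -2.495 -3.38
v 4.508 -2.974 -4.139
v 3.759 -2.408 -3.585
v 4.361 -2.983 -4.328
v 3.612 -2.417 -3.774
v 4.188 -3.086 -4.457
v 3.439 -2.52 -3.904
v 4.028 -3.259 -4.497
v 3.279 -2.693 -3.943
v 3.917 -3.463 -4.438
v 3.168 -2.897 -3.884
v 3.881 -3.651 -4.294
v 3.132 -3.085 -3.74
v 3.929 -3.78 -4.098
v 3.18 -3.213 -3.544
v 4.049 -3.82 -3.895
v 3.3 -3.254 -3.341
v 4.213 -3.762 -3.731
v 3.465 -3.196 -3.177
v 4.385 -3.62 -3.644
v 3.636 -3.054 -3.091
v -0.645 -1.34 0.523
v -0.268 -1.005 0.394
v -0.578 -0.126 1.768
v -0.955 -0.46 1.897
v -0.429 -0.921 0.304
v -0.739 -0.041 1.677
v -0.623 -0.9 0.247
v -0.933 -0.02 1.62
v -0.82 -0.946 0.232
v -1.13 -0.067 1.605
v -0.99 -1.052 0.261
v -1.3 -0.173 1.635
v -1.108 -1.202 0.331
v -1.418 -0.323 1.704
v -1.155 -1.373 0.429
v -1.465 -0.493 1.803
v -1.125 -1.539 0.542
v -1.435 -0.659 1.916
v -1.022 -1.674 0.652
v -1.332 -0.795 2.026
v -0.861 -1.759 0.743
v -1.171 -0.879 2.116
v -0.667 -1.78 0.8
v -0.977 -0.9 2.173
v -0.47 -1.733 0.815
v -0.78 -0.854 2.188
v -0.3 -1.627 0.785
v -0.61 -0.748 2.159
v -0.182 -1.477 0.716
v -0.492 -0.598 2.089
v -0.135 -1.307 0.617
v -0.445 -0.427 1.991
v -0.165 -1.141 0.504
v -0.475 -0.261 1.878
f 2 4 1
f 5 2 1
f 1 4 3
f 3 5 1
f 2 8 4
f 6 2 5
f 6 8 2
f 4 8 3
f 7 5 3
f 3 8 7
f 7 6 5
f 8 6 7
f 9 20 14
f 9 14 10
f 9 10 16
f 9 16 19
f 9 19 20
f 10 14 18
f 14 20 13
f 20 19 11
f 19 16 15
f 16 10 17
f 12 18 13
f 12 13 11
f 12 11 15
f 12 15 17
f 12 17 18
f 13 18 14
f 11 13 20
f 15 11 19
f 17 15 16
f 18 17 10
f 22 24 21
f 25 22 21
f 21 24 23
f 23 25 21
f 22 28 24
f 26 22 25
f 26 28 22
f 24 28 23
f 27 25 23
f 23 28 27
f 27 26 25
f 28 26 27
f 30 29 33
f 30 33 31
f 31 33 34
f 31 34 32
f 33 29 35
f 33 35 34
f 34 35 36
f 34 36 32
f 35 29 37
f 35 37 36
f 36 37 38
f 36 38 32
f 37 29 39
f 37 39 38
f 38 39 40
f 38 40 32
f 39 29 41
f 39 41 40
f 40 41 42
f 40 42 32
f 41 29 43
f 41 43 42
f 42 43 44
f 42 44 32
f 43 29 45
f 43 45 44
f 44 45 46
f 44 46 32
f 45 29 47
f 45 47 46
f 46 47 48
f 46 48 32
f 47 29 49
f 47 49 48
f 48 49 50
f 48 50 32
f 49 29 51
f 49 51 50
f 50 51 52
f 50 52 32
f 51 29 53
f 51 53 52
f 52 53 54
f 52 54 32
f 53 29 55
f 53 55 54
f 54 55 56
f 54 56 32
f 55 29 30
f 55 30 56
f 56 30 31
f 56 31 32
f 58 57 61
f 58 61 59
f 59 61 62
f 59 62 60
f 61 57 63
f 61 63 62
f 62 63 64
f 62 64 60
f 63 57 65
f 63 65 64
f 64 65 66
f 64 66 60
f 65 57 67
f 65 67 66
f 66 67 68
f 66 68 60
f 67 57 69
f 67 69 68
f 68 69 70
f 68 70 60
f 69 57 71
f 69 71 70
f 70 71 72
f 70 72 60
f 71 57 73
f 71 73 72
f 72 73 74
f 72 74 60
f 73 57 75
f 73 75 74
f 74 75 76
f 74 76 60
f 75 57 77
f 75 77 76
f 76 77 78
f 76 78 60
f 77 57 79
f 77 79 78
f 78 79 80
f 78 80 60
f 79 57 81
f 79 81 80
f 80 81 82
f 80 82 60
f 81 57 83
f 81 83 82
f 82 83 84
f 82 84 60
f 83 57 85
f 83 85 84
f 84 85 86
f 84 86 60
f 85 57 87
f 85 87 86
f 86 87 88
f 86 88 60
f 87 57 89
f 87 89 88
f 88 89 90
f 88 90 60
f 89 57 58
f 89 58 90
f 90 58 59
f 90 59 60



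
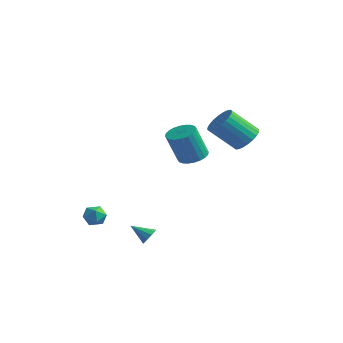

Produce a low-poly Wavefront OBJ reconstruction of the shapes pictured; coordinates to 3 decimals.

v 2.924 1.394 2.062
v 3.35 1.829 2.696
v 2.443 0.802 4.012
v 2.016 0.366 3.378
v 3.071 2.025 2.657
v 2.164 0.998 3.973
v 2.769 2.125 2.526
v 1.862 1.098 3.842
v 2.491 2.113 2.326
v 1.584 1.086 3.642
v 2.279 1.992 2.085
v 1.372 0.965 3.401
v 2.165 1.78 1.84
v 1.257 0.753 3.156
v 2.166 1.509 1.629
v 1.259 0.481 2.945
v 2.283 1.22 1.485
v 1.375 0.193 2.801
v 2.497 0.958 1.428
v 1.59 -0.069 2.744
v 2.776 0.762 1.467
v 1.869 -0.265 2.783
v 3.078 0.662 1.598
v 2.171 -0.365 2.914
v 3.356 0.674 1.798
v 2.449 -0.353 3.114
v 3.568 0.795 2.039
v 2.661 -0.232 3.355
v 3.683 1.007 2.284
v 2.775 -0.02 3.6
v 3.681 1.279 2.495
v 2.774 0.251 3.811
v 3.565 1.567 2.639
v 2.657 0.54 3.955
v 0.918 1.497 2.207
v 1.284 2.184 2.68
v 0.268 2.163 1.744
v 0.633 2.85 2.216
v 1.527 1.63 1.544
v 1.892 2.317 2.016
v 0.876 2.296 1.08
v 1.242 2.983 1.553
v -3.572 -2.62 -3.367
v -2.995 -2.708 -3.779
v -4.185 -3.292 -4.081
v -3.608 -3.38 -4.493
v -3.63 -3.673 -3.841
v -3.251 -3.257 -3.4
v -3.929 -2.743 -4.46
v -3.55 -2.327 -4.019
v -3.215 -2.784 -4.455
v -3.03 -3.359 -4.072
v -4.15 -2.641 -3.788
v -3.965 -3.216 -3.405
v 2.568 -2.07 1.709
v 3.285 -1.771 1.9
v 3.11 -2.451 3.622
v 2.392 -2.75 3.431
v 3.097 -1.533 1.975
v 2.922 -2.213 3.697
v 2.829 -1.376 2.009
v 2.654 -2.056 3.732
v 2.522 -1.326 1.998
v 2.347 -2.006 3.72
v 2.221 -1.388 1.943
v 2.046 -2.068 3.665
v 1.973 -1.554 1.852
v 1.798 -2.234 3.574
v 1.815 -1.799 1.739
v 1.64 -2.479 3.462
v 1.772 -2.085 1.622
v 1.597 -2.765 3.344
v 1.85 -2.369 1.518
v 1.675 -3.049 3.24
v 2.038 -2.607 1.443
v 1.863 -3.287 3.165
v 2.306 -2.764 1.408
v 2.131 -3.444 3.131
v 2.613 -2.814 1.42
v 2.438 -3.494 3.142
v 2.914 -2.752 1.475
v 2.739 -3.432 3.197
v 3.162 -2.586 1.566
v 2.987 -3.266 3.288
v 3.32 -2.341 1.678
v 3.145 -3.021 3.401
v 3.363 -2.055 1.796
v 3.188 -2.735 3.518
v 0.817 -3.344 -3.964
v 1.12 -3.787 -3.902
v -0.037 -3.836 -3.316
v 1.19 -3.578 -3.651
v 1.117 -3.28 -3.519
v 0.93 -3.006 -3.557
v 0.7 -2.861 -3.751
v 0.515 -2.9 -4.026
v 0.445 -3.109 -4.277
v 0.518 -3.407 -4.408
v 0.704 -3.681 -4.37
v 0.934 -3.826 -4.176
f 2 1 5
f 2 5 3
f 3 5 6
f 3 6 4
f 5 1 7
f 5 7 6
f 6 7 8
f 6 8 4
f 7 1 9
f 7 9 8
f 8 9 10
f 8 10 4
f 9 1 11
f 9 11 10
f 10 11 12
f 10 12 4
f 11 1 13
f 11 13 12
f 12 13 14
f 12 14 4
f 13 1 15
f 13 15 14
f 14 15 16
f 14 16 4
f 15 1 17
f 15 17 16
f 16 17 18
f 16 18 4
f 17 1 19
f 17 19 18
f 18 19 20
f 18 20 4
f 19 1 21
f 19 21 20
f 20 21 22
f 20 22 4
f 21 1 23
f 21 23 22
f 22 23 24
f 22 24 4
f 23 1 25
f 23 25 24
f 24 25 26
f 24 26 4
f 25 1 27
f 25 27 26
f 26 27 28
f 26 28 4
f 27 1 29
f 27 29 28
f 28 29 30
f 28 30 4
f 29 1 31
f 29 31 30
f 30 31 32
f 30 32 4
f 31 1 33
f 31 33 32
f 32 33 34
f 32 34 4
f 33 1 2
f 33 2 34
f 34 2 3
f 34 3 4
f 36 38 35
f 39 36 35
f 35 38 37
f 37 39 35
f 36 42 38
f 40 36 39
f 40 42 36
f 38 42 37
f 41 39 37
f 37 42 41
f 41 40 39
f 42 40 41
f 43 54 48
f 43 48 44
f 43 44 50
f 43 50 53
f 43 53 54
f 44 48 52
f 48 54 47
f 54 53 45
f 53 50 49
f 50 44 51
f 46 52 47
f 46 47 45
f 46 45 49
f 46 49 51
f 46 51 52
f 47 52 48
f 45 47 54
f 49 45 53
f 51 49 50
f 52 51 44
f 56 55 59
f 56 59 57
f 57 59 60
f 57 60 58
f 59 55 61
f 59 61 60
f 60 61 62
f 60 62 58
f 61 55 63
f 61 63 62
f 62 63 64
f 62 64 58
f 63 55 65
f 63 65 64
f 64 65 66
f 64 66 58
f 65 55 67
f 65 67 66
f 66 67 68
f 66 68 58
f 67 55 69
f 67 69 68
f 68 69 70
f 68 70 58
f 69 55 71
f 69 71 70
f 70 71 72
f 70 72 58
f 71 55 73
f 71 73 72
f 72 73 74
f 72 74 58
f 73 55 75
f 73 75 74
f 74 75 76
f 74 76 58
f 75 55 77
f 75 77 76
f 76 77 78
f 76 78 58
f 77 55 79
f 77 79 78
f 78 79 80
f 78 80 58
f 79 55 81
f 79 81 80
f 80 81 82
f 80 82 58
f 81 55 83
f 81 83 82
f 82 83 84
f 82 84 58
f 83 55 85
f 83 85 84
f 84 85 86
f 84 86 58
f 85 55 87
f 85 87 86
f 86 87 88
f 86 88 58
f 87 55 56
f 87 56 88
f 88 56 57
f 88 57 58
f 90 89 92
f 90 92 91
f 92 89 93
f 92 93 91
f 93 89 94
f 93 94 91
f 94 89 95
f 94 95 91
f 95 89 96
f 95 96 91
f 96 89 97
f 96 97 91
f 97 89 98
f 97 98 91
f 98 89 99
f 98 99 91
f 99 89 100
f 99 100 91
f 100 89 90
f 100 90 91



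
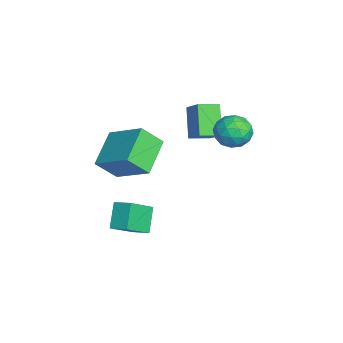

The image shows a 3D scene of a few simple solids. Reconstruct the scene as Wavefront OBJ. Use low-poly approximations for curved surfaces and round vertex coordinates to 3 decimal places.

v -1.179 2.044 1.82
v -2.271 2.064 3.136
v -1.391 3.044 1.629
v -2.482 3.065 2.945
v -0.118 2.435 2.695
v -1.209 2.456 4.011
v -0.329 3.436 2.504
v -1.421 3.456 3.82
v 2.561 -0.526 0.176
v 3.389 -1.518 1.119
v 3.066 0.155 0.449
v 3.894 -0.838 1.392
v 3.426 -0.762 -0.832
v 4.254 -1.755 0.111
v 3.931 -0.082 -0.559
v 4.759 -1.074 0.384
v -0.585 -1.184 -0.135
v -0.425 -2.156 0.902
v -2.158 -0.438 0.808
v -1.998 -1.409 1.845
v 0.698 0.169 0.935
v 0.858 -0.802 1.972
v -0.875 0.916 1.878
v -0.715 -0.056 2.915
v -0.555 4.485 2.821
v 0.132 4.662 3.431
v 0.008 3.098 2.589
v 0.695 3.275 3.199
v -0.186 3.183 3.5
v -0.534 4.039 3.644
v 0.674 3.721 2.376
v 0.326 4.577 2.52
v 0.892 4.189 3.156
v 0.36 3.857 3.851
v -0.22 3.903 2.169
v -0.752 3.571 2.864
v -0.261 4.695 3.147
v 0.401 3.065 2.873
v -0.117 3.011 3.051
v 0.287 3.115 3.409
v -0.652 4.329 3.272
v -0.249 4.433 3.63
v -0.435 3.564 3.671
v 0.389 3.327 2.39
v 0.792 3.431 2.748
v -0.147 4.645 2.611
v 0.257 4.749 2.969
v 0.575 4.196 2.349
v 0.589 4.521 3.343
v 0.92 3.707 3.207
v 0.908 3.968 2.723
v 0.703 4.472 2.808
v 0.277 4.326 3.752
v 0.608 3.511 3.615
v 0.09 3.457 3.793
v -0.114 3.96 3.877
v 0.724 4.048 3.59
v -0.468 4.249 2.405
v -0.137 3.434 2.268
v 0.254 3.8 2.143
v 0.05 4.303 2.227
v -0.78 4.053 2.813
v -0.449 3.239 2.677
v -0.563 3.288 3.212
v -0.768 3.792 3.297
v -0.584 3.712 2.43
f 2 4 1
f 5 2 1
f 1 4 3
f 3 5 1
f 2 8 4
f 6 2 5
f 6 8 2
f 4 8 3
f 7 5 3
f 3 8 7
f 7 6 5
f 8 6 7
f 10 12 9
f 13 10 9
f 9 12 11
f 11 13 9
f 10 16 12
f 14 10 13
f 14 16 10
f 12 16 11
f 15 13 11
f 11 16 15
f 15 14 13
f 16 14 15
f 18 20 17
f 21 18 17
f 17 20 19
f 19 21 17
f 18 24 20
f 22 18 21
f 22 24 18
f 20 24 19
f 23 21 19
f 19 24 23
f 23 22 21
f 24 22 23
f 25 62 41
f 62 36 65
f 41 65 30
f 62 65 41
f 25 41 37
f 41 30 42
f 37 42 26
f 41 42 37
f 25 37 46
f 37 26 47
f 46 47 32
f 37 47 46
f 25 46 58
f 46 32 61
f 58 61 35
f 46 61 58
f 25 58 62
f 58 35 66
f 62 66 36
f 58 66 62
f 26 42 53
f 42 30 56
f 53 56 34
f 42 56 53
f 30 65 43
f 65 36 64
f 43 64 29
f 65 64 43
f 36 66 63
f 66 35 59
f 63 59 27
f 66 59 63
f 35 61 60
f 61 32 48
f 60 48 31
f 61 48 60
f 32 47 52
f 47 26 49
f 52 49 33
f 47 49 52
f 28 54 40
f 54 34 55
f 40 55 29
f 54 55 40
f 28 40 38
f 40 29 39
f 38 39 27
f 40 39 38
f 28 38 45
f 38 27 44
f 45 44 31
f 38 44 45
f 28 45 50
f 45 31 51
f 50 51 33
f 45 51 50
f 28 50 54
f 50 33 57
f 54 57 34
f 50 57 54
f 29 55 43
f 55 34 56
f 43 56 30
f 55 56 43
f 27 39 63
f 39 29 64
f 63 64 36
f 39 64 63
f 31 44 60
f 44 27 59
f 60 59 35
f 44 59 60
f 33 51 52
f 51 31 48
f 52 48 32
f 51 48 52
f 34 57 53
f 57 33 49
f 53 49 26
f 57 49 53



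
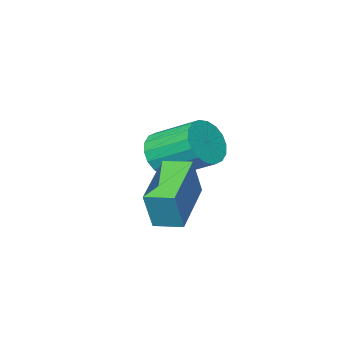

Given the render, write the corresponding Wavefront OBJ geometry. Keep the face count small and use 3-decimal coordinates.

v 1.449 -0.885 -1.427
v 2.157 -0.363 -1.73
v 1.478 1.108 -0.775
v 0.771 0.585 -0.473
v 1.869 -0.306 -2.022
v 1.191 1.165 -1.067
v 1.498 -0.364 -2.196
v 0.82 1.107 -1.241
v 1.117 -0.525 -2.218
v 0.439 0.946 -1.263
v 0.802 -0.758 -2.083
v 0.124 0.713 -1.129
v 0.616 -1.015 -1.819
v -0.062 0.455 -0.864
v 0.594 -1.247 -1.477
v -0.084 0.223 -0.522
v 0.742 -1.408 -1.125
v 0.063 0.063 -0.17
v 1.029 -1.465 -0.833
v 0.351 0.006 0.122
v 1.4 -1.407 -0.659
v 0.722 0.064 0.296
v 1.781 -1.246 -0.637
v 1.103 0.225 0.318
v 2.096 -1.013 -0.771
v 1.418 0.458 0.183
v 2.282 -0.755 -1.036
v 1.604 0.715 -0.081
v 2.304 -0.523 -1.378
v 1.626 0.947 -0.423
v 2.169 2.307 -1.517
v 2.593 2.432 -0.126
v 3.708 3.595 -2.101
v 4.132 3.72 -0.709
v 2.768 1.54 -1.631
v 3.192 1.665 -0.239
v 4.307 2.828 -2.214
v 4.731 2.953 -0.823
f 2 1 5
f 2 5 3
f 3 5 6
f 3 6 4
f 5 1 7
f 5 7 6
f 6 7 8
f 6 8 4
f 7 1 9
f 7 9 8
f 8 9 10
f 8 10 4
f 9 1 11
f 9 11 10
f 10 11 12
f 10 12 4
f 11 1 13
f 11 13 12
f 12 13 14
f 12 14 4
f 13 1 15
f 13 15 14
f 14 15 16
f 14 16 4
f 15 1 17
f 15 17 16
f 16 17 18
f 16 18 4
f 17 1 19
f 17 19 18
f 18 19 20
f 18 20 4
f 19 1 21
f 19 21 20
f 20 21 22
f 20 22 4
f 21 1 23
f 21 23 22
f 22 23 24
f 22 24 4
f 23 1 25
f 23 25 24
f 24 25 26
f 24 26 4
f 25 1 27
f 25 27 26
f 26 27 28
f 26 28 4
f 27 1 29
f 27 29 28
f 28 29 30
f 28 30 4
f 29 1 2
f 29 2 30
f 30 2 3
f 30 3 4
f 32 34 31
f 35 32 31
f 31 34 33
f 33 35 31
f 32 38 34
f 36 32 35
f 36 38 32
f 34 38 33
f 37 35 33
f 33 38 37
f 37 36 35
f 38 36 37



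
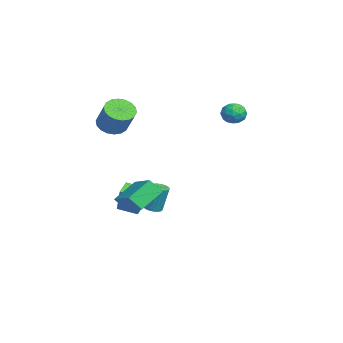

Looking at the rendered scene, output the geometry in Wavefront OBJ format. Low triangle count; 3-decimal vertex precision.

v 3.501 -3.134 -1.881
v 3.45 -3.842 -1.028
v 2.551 -1.957 -0.962
v 2.5 -2.665 -0.108
v 5.06 -2.415 -1.192
v 5.009 -3.123 -0.338
v 4.11 -1.238 -0.272
v 4.059 -1.946 0.581
v -3.568 -3.692 2.353
v -2.826 -3.599 1.735
v -1.67 -3.155 3.189
v -2.412 -3.248 3.807
v -2.993 -3.201 1.746
v -1.837 -2.757 3.2
v -3.274 -2.9 1.877
v -2.117 -2.456 3.331
v -3.612 -2.756 2.102
v -2.456 -2.312 3.556
v -3.942 -2.798 2.377
v -2.786 -2.353 3.831
v -4.198 -3.016 2.648
v -3.042 -2.572 4.102
v -4.329 -3.369 2.86
v -3.173 -2.924 4.314
v -4.31 -3.785 2.971
v -3.154 -3.341 4.425
v -4.143 -4.183 2.96
v -2.987 -3.739 4.414
v -3.863 -4.484 2.829
v -2.706 -4.04 4.283
v -3.524 -4.628 2.604
v -2.368 -4.184 4.058
v -3.194 -4.587 2.329
v -2.038 -4.142 3.783
v -2.938 -4.368 2.058
v -1.782 -3.924 3.512
v -2.807 -4.016 1.846
v -1.651 -3.571 3.3
v -2.395 -3.139 -3.306
v -1.548 -2.991 -1.634
v -1.997 -1.961 -3.611
v -1.15 -1.814 -1.94
v -1.55 -3.526 -3.7
v -0.703 -3.379 -2.029
v -1.152 -2.349 -4.006
v -0.305 -2.201 -2.334
v 0.091 -1.547 -3.065
v 0.637 -1.514 -3.117
v 0.776 -1.12 -1.428
v 0.229 -1.153 -1.375
v 0.572 -1.299 -3.162
v 0.711 -0.905 -1.473
v 0.423 -1.127 -3.19
v 0.562 -0.733 -1.501
v 0.217 -1.028 -3.196
v 0.356 -0.634 -1.507
v -0.011 -1.019 -3.179
v 0.128 -0.625 -1.49
v -0.221 -1.101 -3.143
v -0.082 -0.707 -1.454
v -0.378 -1.26 -3.093
v -0.239 -0.866 -1.404
v -0.453 -1.468 -3.038
v -0.314 -1.074 -1.349
v -0.435 -1.691 -2.988
v -0.296 -1.297 -1.299
v -0.325 -1.888 -2.951
v -0.187 -1.494 -1.262
v -0.144 -2.027 -2.933
v -0.005 -1.633 -1.244
v 0.078 -2.082 -2.939
v 0.216 -1.688 -1.25
v 0.302 -2.045 -2.966
v 0.44 -1.651 -1.277
v 0.489 -1.922 -3.01
v 0.628 -1.528 -1.321
v 0.608 -1.734 -3.063
v 0.747 -1.34 -1.374
v -2.885 3.695 2.546
v -2.575 3.196 3.118
v -4.105 3.484 3.022
v -3.795 2.985 3.594
v -3.646 3.791 3.628
v -2.892 3.921 3.334
v -3.788 2.759 2.806
v -3.034 2.889 2.512
v -3.133 2.618 3.279
v -3.046 3.255 3.787
v -3.634 3.425 2.353
v -3.547 4.062 2.861
v -2.623 3.464 2.79
v -4.057 3.216 3.35
v -3.97 3.689 3.37
v -3.788 3.396 3.706
v -2.809 3.89 2.917
v -2.627 3.597 3.253
v -3.257 3.947 3.553
v -4.053 3.083 2.887
v -3.871 2.79 3.223
v -2.892 3.284 2.434
v -2.71 2.991 2.77
v -3.423 2.733 2.587
v -2.769 2.831 3.221
v -3.486 2.707 3.501
v -3.482 2.574 3.038
v -3.039 2.65 2.865
v -2.717 3.206 3.52
v -3.435 3.082 3.8
v -3.347 3.555 3.82
v -2.904 3.632 3.647
v -3.045 2.866 3.615
v -3.245 3.598 2.34
v -3.963 3.474 2.62
v -3.776 3.048 2.493
v -3.333 3.125 2.32
v -3.194 3.973 2.639
v -3.911 3.849 2.919
v -3.641 4.03 3.275
v -3.198 4.106 3.102
v -3.635 3.814 2.525
f 2 4 1
f 5 2 1
f 1 4 3
f 3 5 1
f 2 8 4
f 6 2 5
f 6 8 2
f 4 8 3
f 7 5 3
f 3 8 7
f 7 6 5
f 8 6 7
f 10 9 13
f 10 13 11
f 11 13 14
f 11 14 12
f 13 9 15
f 13 15 14
f 14 15 16
f 14 16 12
f 15 9 17
f 15 17 16
f 16 17 18
f 16 18 12
f 17 9 19
f 17 19 18
f 18 19 20
f 18 20 12
f 19 9 21
f 19 21 20
f 20 21 22
f 20 22 12
f 21 9 23
f 21 23 22
f 22 23 24
f 22 24 12
f 23 9 25
f 23 25 24
f 24 25 26
f 24 26 12
f 25 9 27
f 25 27 26
f 26 27 28
f 26 28 12
f 27 9 29
f 27 29 28
f 28 29 30
f 28 30 12
f 29 9 31
f 29 31 30
f 30 31 32
f 30 32 12
f 31 9 33
f 31 33 32
f 32 33 34
f 32 34 12
f 33 9 35
f 33 35 34
f 34 35 36
f 34 36 12
f 35 9 37
f 35 37 36
f 36 37 38
f 36 38 12
f 37 9 10
f 37 10 38
f 38 10 11
f 38 11 12
f 40 42 39
f 43 40 39
f 39 42 41
f 41 43 39
f 40 46 42
f 44 40 43
f 44 46 40
f 42 46 41
f 45 43 41
f 41 46 45
f 45 44 43
f 46 44 45
f 48 47 51
f 48 51 49
f 49 51 52
f 49 52 50
f 51 47 53
f 51 53 52
f 52 53 54
f 52 54 50
f 53 47 55
f 53 55 54
f 54 55 56
f 54 56 50
f 55 47 57
f 55 57 56
f 56 57 58
f 56 58 50
f 57 47 59
f 57 59 58
f 58 59 60
f 58 60 50
f 59 47 61
f 59 61 60
f 60 61 62
f 60 62 50
f 61 47 63
f 61 63 62
f 62 63 64
f 62 64 50
f 63 47 65
f 63 65 64
f 64 65 66
f 64 66 50
f 65 47 67
f 65 67 66
f 66 67 68
f 66 68 50
f 67 47 69
f 67 69 68
f 68 69 70
f 68 70 50
f 69 47 71
f 69 71 70
f 70 71 72
f 70 72 50
f 71 47 73
f 71 73 72
f 72 73 74
f 72 74 50
f 73 47 75
f 73 75 74
f 74 75 76
f 74 76 50
f 75 47 77
f 75 77 76
f 76 77 78
f 76 78 50
f 77 47 48
f 77 48 78
f 78 48 49
f 78 49 50
f 79 116 95
f 116 90 119
f 95 119 84
f 116 119 95
f 79 95 91
f 95 84 96
f 91 96 80
f 95 96 91
f 79 91 100
f 91 80 101
f 100 101 86
f 91 101 100
f 79 100 112
f 100 86 115
f 112 115 89
f 100 115 112
f 79 112 116
f 112 89 120
f 116 120 90
f 112 120 116
f 80 96 107
f 96 84 110
f 107 110 88
f 96 110 107
f 84 119 97
f 119 90 118
f 97 118 83
f 119 118 97
f 90 120 117
f 120 89 113
f 117 113 81
f 120 113 117
f 89 115 114
f 115 86 102
f 114 102 85
f 115 102 114
f 86 101 106
f 101 80 103
f 106 103 87
f 101 103 106
f 82 108 94
f 108 88 109
f 94 109 83
f 108 109 94
f 82 94 92
f 94 83 93
f 92 93 81
f 94 93 92
f 82 92 99
f 92 81 98
f 99 98 85
f 92 98 99
f 82 99 104
f 99 85 105
f 104 105 87
f 99 105 104
f 82 104 108
f 104 87 111
f 108 111 88
f 104 111 108
f 83 109 97
f 109 88 110
f 97 110 84
f 109 110 97
f 81 93 117
f 93 83 118
f 117 118 90
f 93 118 117
f 85 98 114
f 98 81 113
f 114 113 89
f 98 113 114
f 87 105 106
f 105 85 102
f 106 102 86
f 105 102 106
f 88 111 107
f 111 87 103
f 107 103 80
f 111 103 107



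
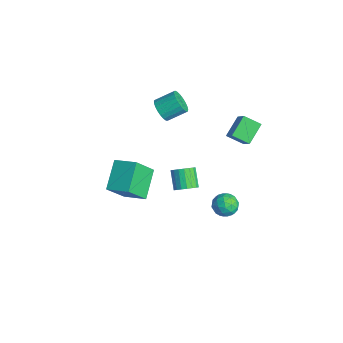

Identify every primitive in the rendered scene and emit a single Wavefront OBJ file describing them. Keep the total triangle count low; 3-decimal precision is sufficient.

v 0.178 -2.838 -0.324
v 0.465 -3.88 1.077
v -1.032 -1.932 0.598
v -0.744 -2.974 1.999
v 1.124 -2.006 0.101
v 1.412 -3.048 1.502
v -0.085 -1.1 1.023
v 0.202 -2.142 2.424
v 0.484 2.634 -2.84
v 1.074 3.085 -2.689
v 1.006 1.735 -2.191
v 1.596 2.186 -2.04
v 0.919 2.333 -1.734
v 0.596 2.888 -2.135
v 1.484 1.932 -2.745
v 1.161 2.487 -3.146
v 1.691 2.651 -2.63
v 1.342 2.899 -2.006
v 0.738 1.921 -2.874
v 0.389 2.169 -2.25
v 0.733 2.938 -2.821
v 1.347 1.882 -2.059
v 0.949 1.968 -1.879
v 1.295 2.233 -1.79
v 0.453 2.823 -2.496
v 0.799 3.088 -2.407
v 0.708 2.646 -1.846
v 1.281 1.732 -2.473
v 1.627 1.997 -2.384
v 0.785 2.587 -3.09
v 1.131 2.852 -3.001
v 1.372 2.174 -3.034
v 1.443 2.948 -2.698
v 1.749 2.42 -2.317
v 1.684 2.27 -2.731
v 1.494 2.597 -2.967
v 1.238 3.094 -2.332
v 1.544 2.566 -1.95
v 1.146 2.652 -1.77
v 0.957 2.978 -2.006
v 1.6 2.839 -2.297
v 0.536 2.254 -2.93
v 0.842 1.726 -2.548
v 1.123 1.842 -2.874
v 0.934 2.168 -3.11
v 0.331 2.4 -2.563
v 0.637 1.872 -2.182
v 0.586 2.223 -1.913
v 0.396 2.55 -2.149
v 0.48 1.981 -2.583
v -2.823 0.383 2.912
v -2.408 0.036 3.372
v -2.203 1.069 3.968
v -2.617 1.417 3.508
v -2.215 0.117 3.165
v -2.01 1.15 3.76
v -2.126 0.245 2.913
v -1.921 1.278 3.509
v -2.158 0.396 2.662
v -1.953 1.429 3.258
v -2.305 0.545 2.454
v -2.1 1.578 3.049
v -2.541 0.666 2.325
v -2.336 1.699 2.92
v -2.826 0.739 2.297
v -2.621 1.772 2.893
v -3.111 0.75 2.376
v -2.905 1.783 2.972
v -3.345 0.697 2.548
v -3.14 1.73 3.144
v -3.489 0.591 2.782
v -3.284 1.624 3.378
v -3.518 0.448 3.039
v -3.313 1.481 3.635
v -3.427 0.295 3.274
v -3.222 1.328 3.87
v -3.231 0.156 3.447
v -3.026 1.189 4.042
v -2.964 0.057 3.527
v -2.759 1.09 4.122
v -2.673 0.015 3.5
v -2.468 1.048 4.096
v -0.71 3.149 1.653
v -1.323 4.058 2.369
v -0.12 3.871 1.241
v -0.732 4.781 1.957
v 0.592 2.899 3.083
v -0.02 3.809 3.799
v 1.183 3.622 2.671
v 0.57 4.531 3.387
v -2.201 1.556 -4.046
v -1.746 1.728 -3.571
v -2.664 1.916 -2.759
v -3.119 1.744 -3.234
v -1.809 1.993 -3.703
v -2.727 2.181 -2.892
v -1.949 2.171 -3.904
v -2.867 2.359 -3.092
v -2.139 2.228 -4.132
v -3.058 2.416 -3.32
v -2.342 2.151 -4.343
v -3.26 2.339 -3.531
v -2.517 1.956 -4.496
v -3.435 2.144 -3.684
v -2.629 1.682 -4.559
v -3.547 1.871 -3.747
v -2.656 1.384 -4.521
v -3.574 1.572 -3.709
v -2.593 1.119 -4.388
v -3.511 1.307 -3.577
v -2.453 0.941 -4.188
v -3.371 1.129 -3.376
v -2.262 0.884 -3.96
v -3.181 1.072 -3.148
v -2.06 0.961 -3.749
v -2.978 1.149 -2.937
v -1.885 1.156 -3.596
v -2.803 1.344 -2.784
v -1.773 1.429 -3.533
v -2.691 1.618 -2.721
f 2 4 1
f 5 2 1
f 1 4 3
f 3 5 1
f 2 8 4
f 6 2 5
f 6 8 2
f 4 8 3
f 7 5 3
f 3 8 7
f 7 6 5
f 8 6 7
f 9 46 25
f 46 20 49
f 25 49 14
f 46 49 25
f 9 25 21
f 25 14 26
f 21 26 10
f 25 26 21
f 9 21 30
f 21 10 31
f 30 31 16
f 21 31 30
f 9 30 42
f 30 16 45
f 42 45 19
f 30 45 42
f 9 42 46
f 42 19 50
f 46 50 20
f 42 50 46
f 10 26 37
f 26 14 40
f 37 40 18
f 26 40 37
f 14 49 27
f 49 20 48
f 27 48 13
f 49 48 27
f 20 50 47
f 50 19 43
f 47 43 11
f 50 43 47
f 19 45 44
f 45 16 32
f 44 32 15
f 45 32 44
f 16 31 36
f 31 10 33
f 36 33 17
f 31 33 36
f 12 38 24
f 38 18 39
f 24 39 13
f 38 39 24
f 12 24 22
f 24 13 23
f 22 23 11
f 24 23 22
f 12 22 29
f 22 11 28
f 29 28 15
f 22 28 29
f 12 29 34
f 29 15 35
f 34 35 17
f 29 35 34
f 12 34 38
f 34 17 41
f 38 41 18
f 34 41 38
f 13 39 27
f 39 18 40
f 27 40 14
f 39 40 27
f 11 23 47
f 23 13 48
f 47 48 20
f 23 48 47
f 15 28 44
f 28 11 43
f 44 43 19
f 28 43 44
f 17 35 36
f 35 15 32
f 36 32 16
f 35 32 36
f 18 41 37
f 41 17 33
f 37 33 10
f 41 33 37
f 52 51 55
f 52 55 53
f 53 55 56
f 53 56 54
f 55 51 57
f 55 57 56
f 56 57 58
f 56 58 54
f 57 51 59
f 57 59 58
f 58 59 60
f 58 60 54
f 59 51 61
f 59 61 60
f 60 61 62
f 60 62 54
f 61 51 63
f 61 63 62
f 62 63 64
f 62 64 54
f 63 51 65
f 63 65 64
f 64 65 66
f 64 66 54
f 65 51 67
f 65 67 66
f 66 67 68
f 66 68 54
f 67 51 69
f 67 69 68
f 68 69 70
f 68 70 54
f 69 51 71
f 69 71 70
f 70 71 72
f 70 72 54
f 71 51 73
f 71 73 72
f 72 73 74
f 72 74 54
f 73 51 75
f 73 75 74
f 74 75 76
f 74 76 54
f 75 51 77
f 75 77 76
f 76 77 78
f 76 78 54
f 77 51 79
f 77 79 78
f 78 79 80
f 78 80 54
f 79 51 81
f 79 81 80
f 80 81 82
f 80 82 54
f 81 51 52
f 81 52 82
f 82 52 53
f 82 53 54
f 84 86 83
f 87 84 83
f 83 86 85
f 85 87 83
f 84 90 86
f 88 84 87
f 88 90 84
f 86 90 85
f 89 87 85
f 85 90 89
f 89 88 87
f 90 88 89
f 92 91 95
f 92 95 93
f 93 95 96
f 93 96 94
f 95 91 97
f 95 97 96
f 96 97 98
f 96 98 94
f 97 91 99
f 97 99 98
f 98 99 100
f 98 100 94
f 99 91 101
f 99 101 100
f 100 101 102
f 100 102 94
f 101 91 103
f 101 103 102
f 102 103 104
f 102 104 94
f 103 91 105
f 103 105 104
f 104 105 106
f 104 106 94
f 105 91 107
f 105 107 106
f 106 107 108
f 106 108 94
f 107 91 109
f 107 109 108
f 108 109 110
f 108 110 94
f 109 91 111
f 109 111 110
f 110 111 112
f 110 112 94
f 111 91 113
f 111 113 112
f 112 113 114
f 112 114 94
f 113 91 115
f 113 115 114
f 114 115 116
f 114 116 94
f 115 91 117
f 115 117 116
f 116 117 118
f 116 118 94
f 117 91 119
f 117 119 118
f 118 119 120
f 118 120 94
f 119 91 92
f 119 92 120
f 120 92 93
f 120 93 94



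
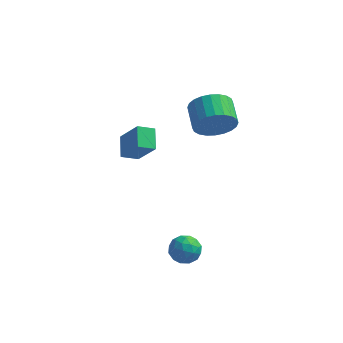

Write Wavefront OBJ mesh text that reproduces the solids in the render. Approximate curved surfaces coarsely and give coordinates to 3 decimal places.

v 2.238 -2.04 -1.929
v 2.639 -1.945 -2.564
v 1.661 -2.995 -2.436
v 2.062 -2.9 -3.071
v 2.404 -3.141 -2.44
v 2.761 -2.551 -2.127
v 1.539 -2.389 -2.873
v 1.896 -1.799 -2.56
v 2.207 -2.161 -3.148
v 2.741 -2.626 -2.88
v 1.559 -2.314 -2.12
v 2.093 -2.779 -1.852
v 2.489 -1.909 -2.202
v 1.811 -3.031 -2.798
v 2.012 -3.173 -2.427
v 2.247 -3.117 -2.8
v 2.561 -2.265 -1.945
v 2.796 -2.209 -2.319
v 2.658 -2.912 -2.246
v 1.504 -2.731 -2.681
v 1.739 -2.675 -3.055
v 2.053 -1.823 -2.2
v 2.288 -1.767 -2.573
v 1.642 -2.028 -2.754
v 2.471 -1.98 -2.919
v 2.131 -2.541 -3.216
v 1.824 -2.241 -3.1
v 2.034 -1.894 -2.916
v 2.785 -2.253 -2.762
v 2.446 -2.814 -3.059
v 2.647 -2.956 -2.688
v 2.856 -2.609 -2.505
v 2.531 -2.38 -3.104
v 1.854 -2.126 -1.941
v 1.515 -2.687 -2.238
v 1.444 -2.331 -2.495
v 1.653 -1.984 -2.312
v 2.169 -2.399 -1.784
v 1.829 -2.96 -2.081
v 2.266 -3.046 -2.084
v 2.476 -2.699 -1.9
v 1.769 -2.56 -1.896
v -0.908 -1.644 2.188
v -1.218 -0.755 2.757
v -0.274 -1.216 1.866
v -0.583 -0.327 2.435
v 0.003 -2.093 3.385
v -0.306 -1.204 3.954
v 0.638 -1.665 3.063
v 0.328 -0.776 3.632
v 2.055 2.363 1.946
v 2.769 2.418 2.659
v 2.219 3.511 3.126
v 1.505 3.457 2.414
v 2.935 2.626 2.368
v 2.385 3.719 2.835
v 2.966 2.794 2.013
v 2.416 3.887 2.48
v 2.859 2.896 1.647
v 2.31 3.989 2.115
v 2.63 2.917 1.328
v 2.08 4.01 1.795
v 2.313 2.854 1.102
v 1.763 3.948 1.57
v 1.957 2.717 1.005
v 1.407 3.81 1.473
v 1.616 2.525 1.051
v 1.066 3.618 1.519
v 1.341 2.309 1.234
v 0.791 3.402 1.701
v 1.175 2.101 1.525
v 0.625 3.194 1.992
v 1.144 1.933 1.88
v 0.594 3.026 2.347
v 1.25 1.831 2.245
v 0.701 2.924 2.713
v 1.48 1.81 2.565
v 0.93 2.903 3.032
v 1.797 1.872 2.79
v 1.247 2.966 3.258
v 2.153 2.01 2.887
v 1.603 3.103 3.355
v 2.494 2.202 2.841
v 1.944 3.295 3.309
f 1 38 17
f 38 12 41
f 17 41 6
f 38 41 17
f 1 17 13
f 17 6 18
f 13 18 2
f 17 18 13
f 1 13 22
f 13 2 23
f 22 23 8
f 13 23 22
f 1 22 34
f 22 8 37
f 34 37 11
f 22 37 34
f 1 34 38
f 34 11 42
f 38 42 12
f 34 42 38
f 2 18 29
f 18 6 32
f 29 32 10
f 18 32 29
f 6 41 19
f 41 12 40
f 19 40 5
f 41 40 19
f 12 42 39
f 42 11 35
f 39 35 3
f 42 35 39
f 11 37 36
f 37 8 24
f 36 24 7
f 37 24 36
f 8 23 28
f 23 2 25
f 28 25 9
f 23 25 28
f 4 30 16
f 30 10 31
f 16 31 5
f 30 31 16
f 4 16 14
f 16 5 15
f 14 15 3
f 16 15 14
f 4 14 21
f 14 3 20
f 21 20 7
f 14 20 21
f 4 21 26
f 21 7 27
f 26 27 9
f 21 27 26
f 4 26 30
f 26 9 33
f 30 33 10
f 26 33 30
f 5 31 19
f 31 10 32
f 19 32 6
f 31 32 19
f 3 15 39
f 15 5 40
f 39 40 12
f 15 40 39
f 7 20 36
f 20 3 35
f 36 35 11
f 20 35 36
f 9 27 28
f 27 7 24
f 28 24 8
f 27 24 28
f 10 33 29
f 33 9 25
f 29 25 2
f 33 25 29
f 44 46 43
f 47 44 43
f 43 46 45
f 45 47 43
f 44 50 46
f 48 44 47
f 48 50 44
f 46 50 45
f 49 47 45
f 45 50 49
f 49 48 47
f 50 48 49
f 52 51 55
f 52 55 53
f 53 55 56
f 53 56 54
f 55 51 57
f 55 57 56
f 56 57 58
f 56 58 54
f 57 51 59
f 57 59 58
f 58 59 60
f 58 60 54
f 59 51 61
f 59 61 60
f 60 61 62
f 60 62 54
f 61 51 63
f 61 63 62
f 62 63 64
f 62 64 54
f 63 51 65
f 63 65 64
f 64 65 66
f 64 66 54
f 65 51 67
f 65 67 66
f 66 67 68
f 66 68 54
f 67 51 69
f 67 69 68
f 68 69 70
f 68 70 54
f 69 51 71
f 69 71 70
f 70 71 72
f 70 72 54
f 71 51 73
f 71 73 72
f 72 73 74
f 72 74 54
f 73 51 75
f 73 75 74
f 74 75 76
f 74 76 54
f 75 51 77
f 75 77 76
f 76 77 78
f 76 78 54
f 77 51 79
f 77 79 78
f 78 79 80
f 78 80 54
f 79 51 81
f 79 81 80
f 80 81 82
f 80 82 54
f 81 51 83
f 81 83 82
f 82 83 84
f 82 84 54
f 83 51 52
f 83 52 84
f 84 52 53
f 84 53 54

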